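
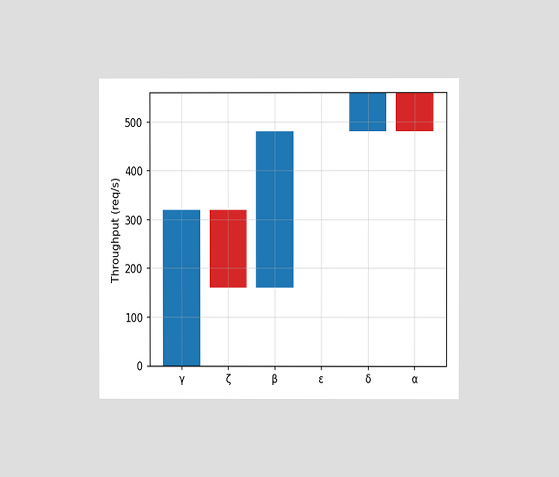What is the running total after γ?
320req/s

The chart is viewed at a slight angle. After γ the running total reaches 320req/s.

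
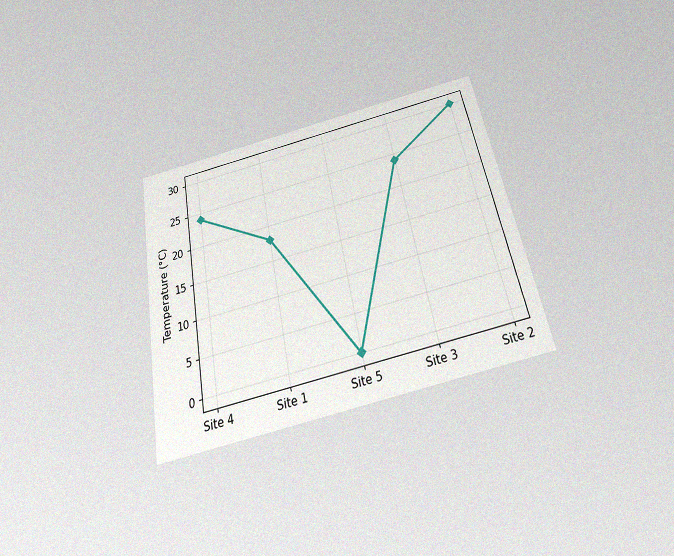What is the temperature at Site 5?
The chart is tilted about 11° counter-clockwise and viewed slightly from below, with some photo noise. At Site 5, the line is at 0°C.

0°C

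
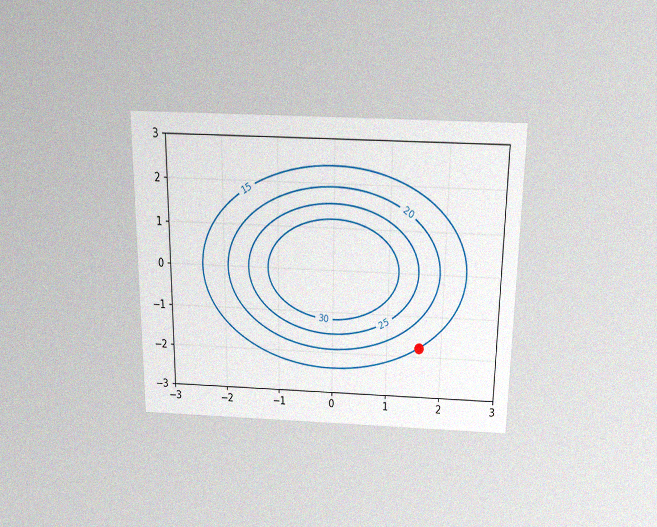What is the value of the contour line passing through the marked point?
The chart is viewed slightly from above, with some photo noise. The marked point sits on the contour labelled 15.

15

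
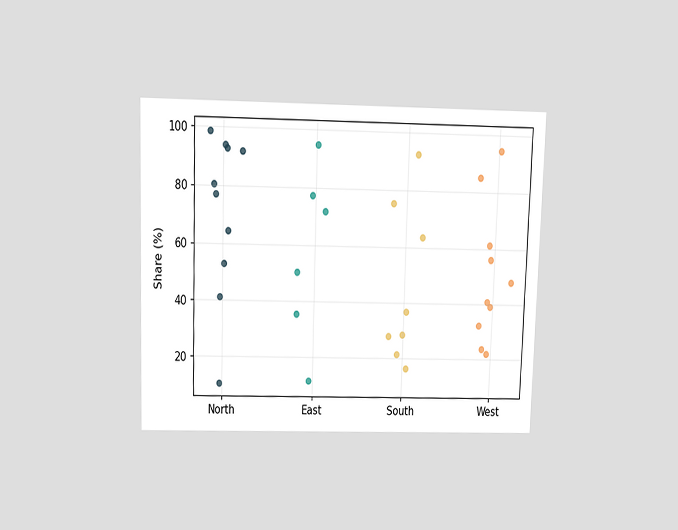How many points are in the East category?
6

The chart is viewed slightly from above. Counting the markers in the East column gives 6.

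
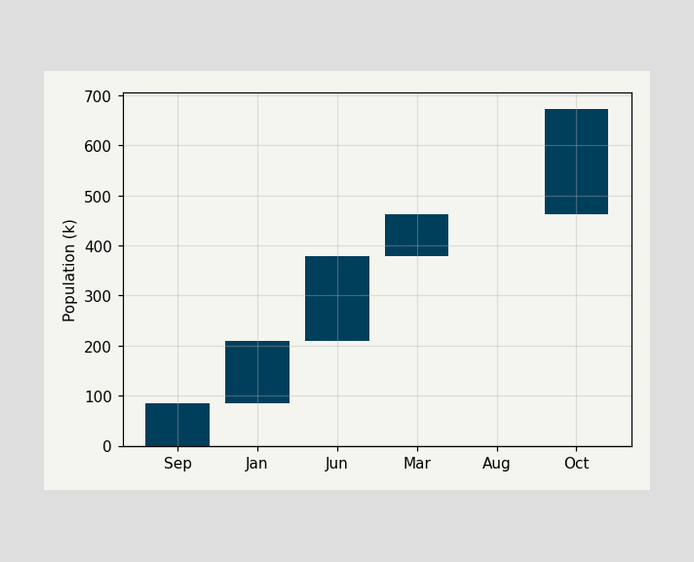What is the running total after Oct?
672k

After Oct the running total reaches 672k.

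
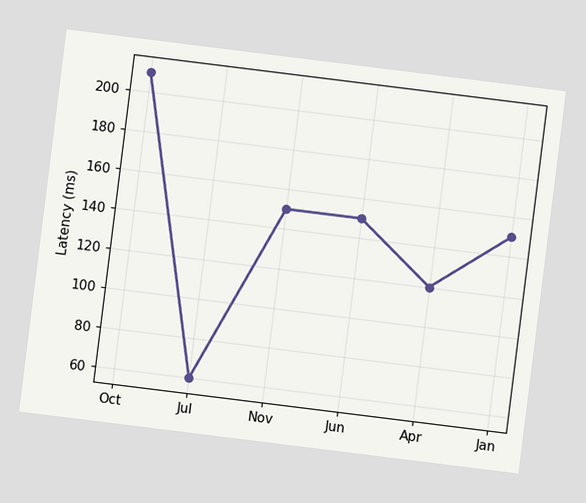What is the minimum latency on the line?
60ms

The chart is tilted about 7° clockwise. The lowest point is at Jul, and reading across to the y-axis gives 60ms.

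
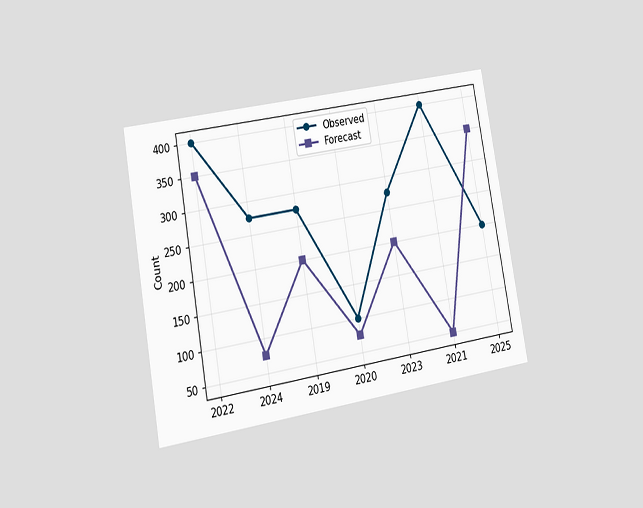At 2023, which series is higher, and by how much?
Observed, by 75

The chart is tilted about 10° counter-clockwise and viewed at a slight angle. At 2023, Observed sits above the other line by 75.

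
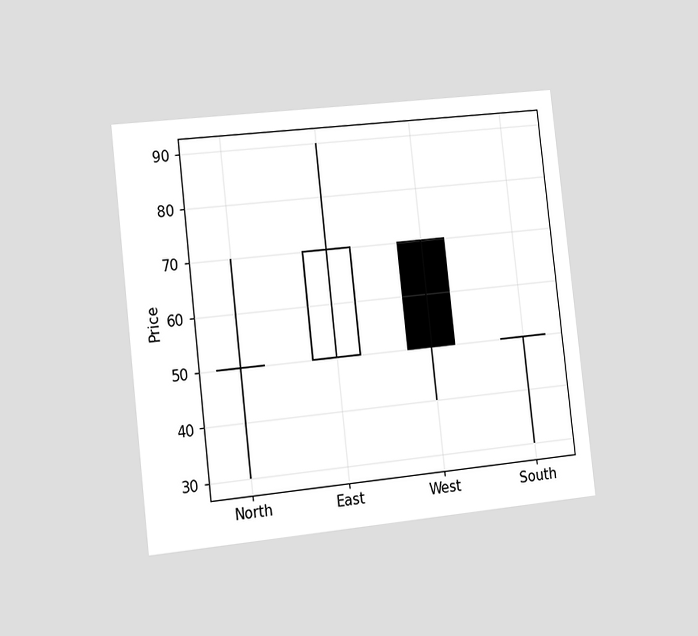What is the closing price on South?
50

The chart is tilted about 6° counter-clockwise and viewed slightly from the left. The South candle closes at 50.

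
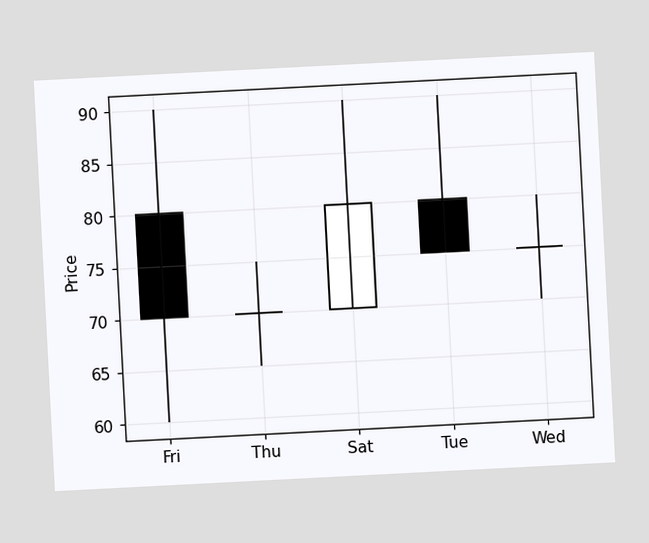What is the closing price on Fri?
70

The chart is tilted about 3° counter-clockwise. The Fri candle closes at 70.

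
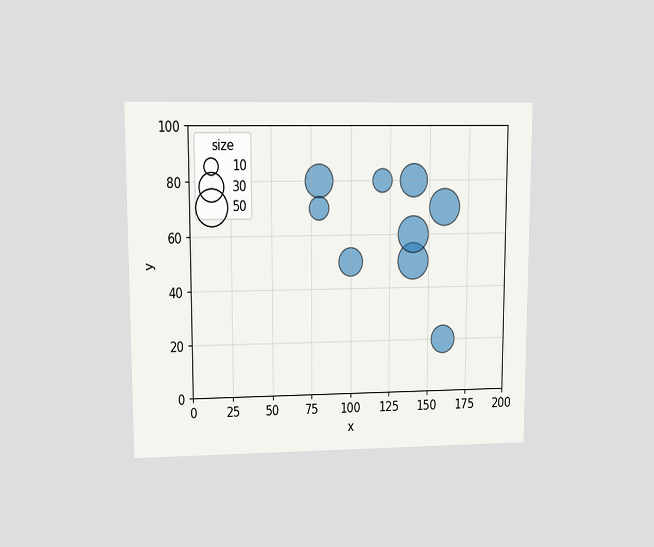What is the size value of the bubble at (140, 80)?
The chart is viewed at a slight angle. Matching the bubble at (140, 80) against the size legend gives 40.

40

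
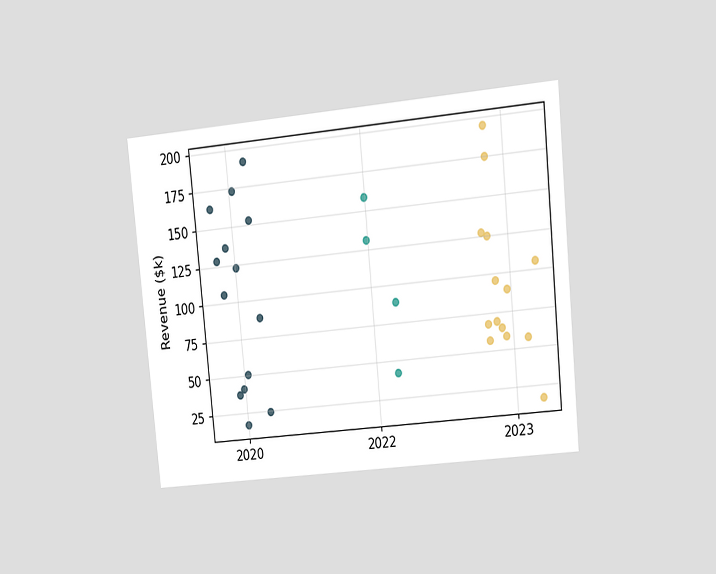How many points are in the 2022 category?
4

The chart is tilted about 5° counter-clockwise and viewed at a slight angle. Counting the markers in the 2022 column gives 4.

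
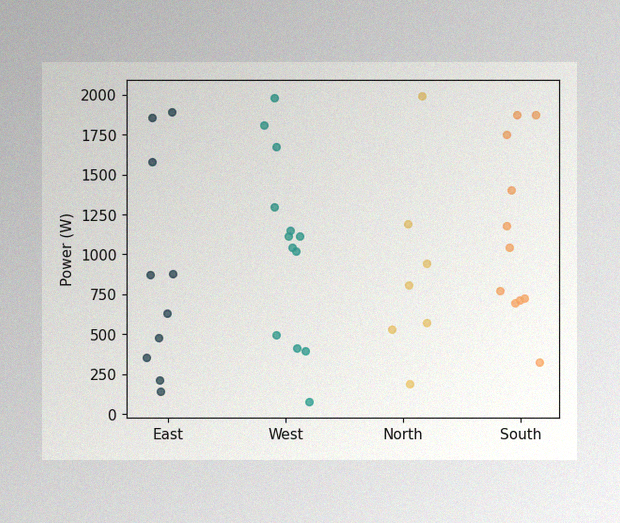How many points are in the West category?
13

The image has some photo noise and uneven lighting. Counting the markers in the West column gives 13.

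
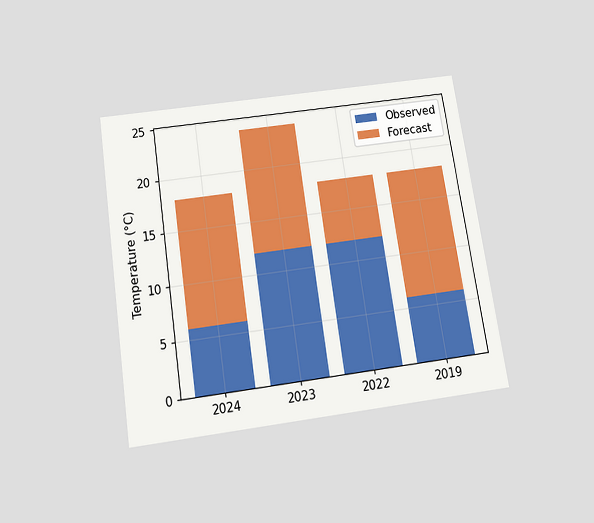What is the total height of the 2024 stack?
18°C

The chart is tilted about 9° counter-clockwise and viewed slightly from below. The 2024 stack's top reaches 18°C on the y-axis.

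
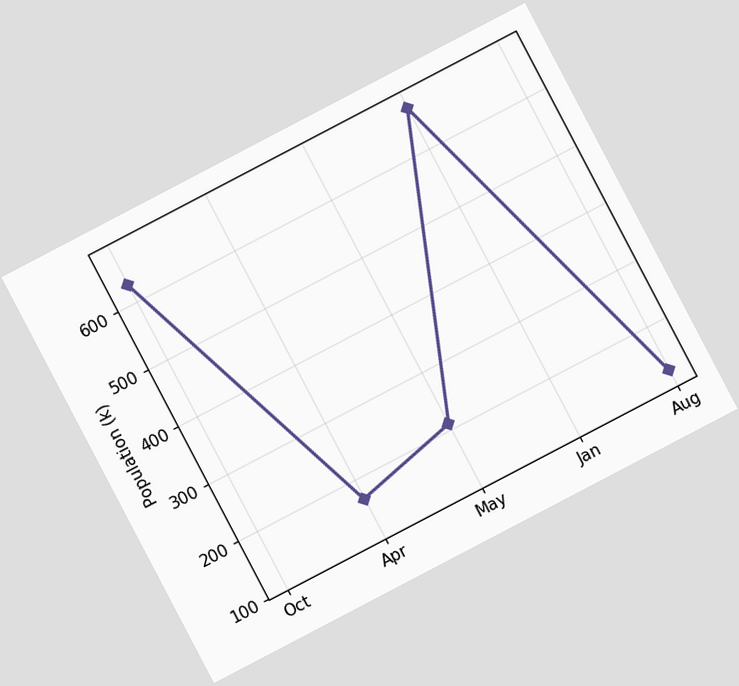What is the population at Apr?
The chart is tilted about 28° counter-clockwise. At Apr, the line is at 168k.

168k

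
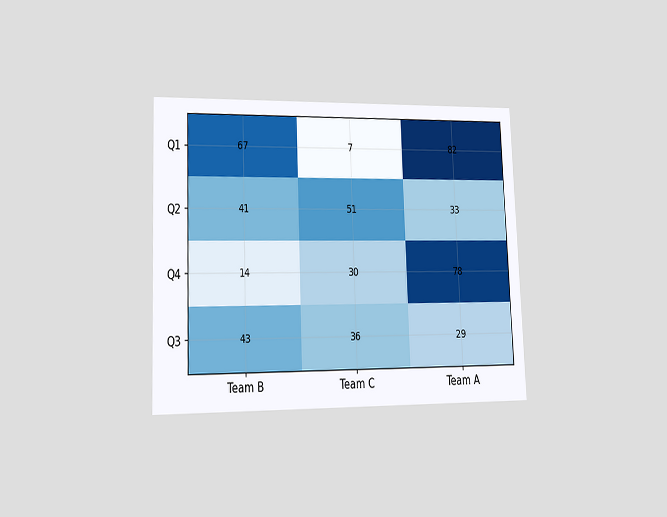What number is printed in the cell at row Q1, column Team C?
7

The chart is tilted about 2° counter-clockwise and viewed slightly from the left. The (Q1, Team C) cell reads 7.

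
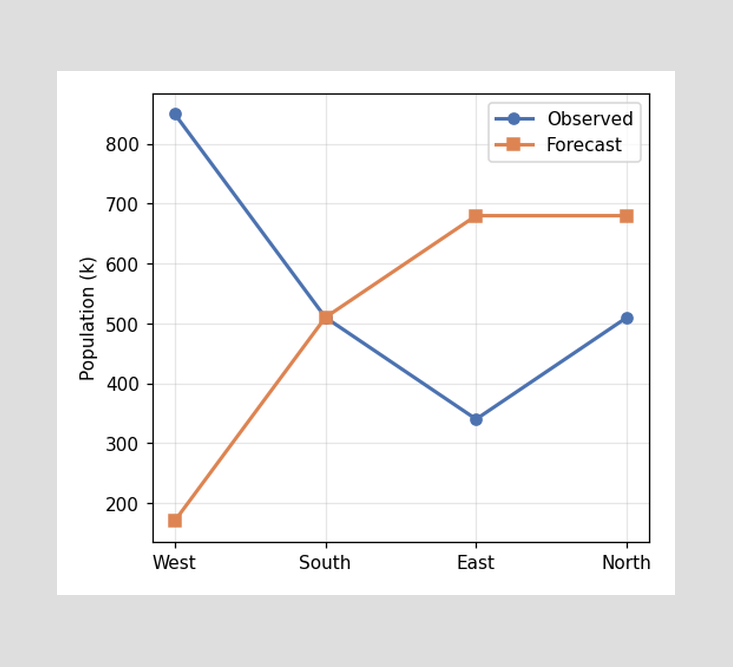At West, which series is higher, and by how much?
At West, Observed sits above the other line by 680k.

Observed, by 680k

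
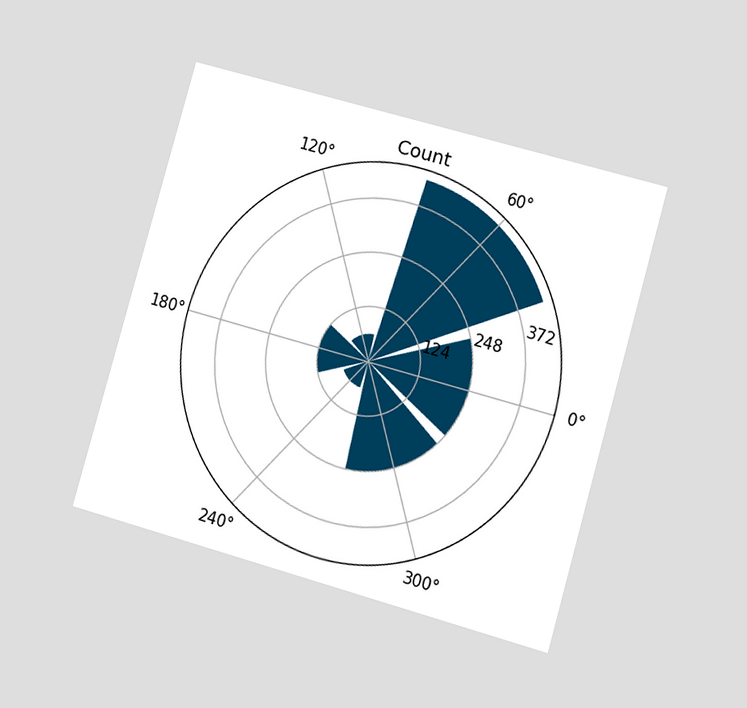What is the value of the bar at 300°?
248

The chart is tilted about 16° clockwise and viewed at a slight angle. The bar at 300° reaches 248 on the radial axis.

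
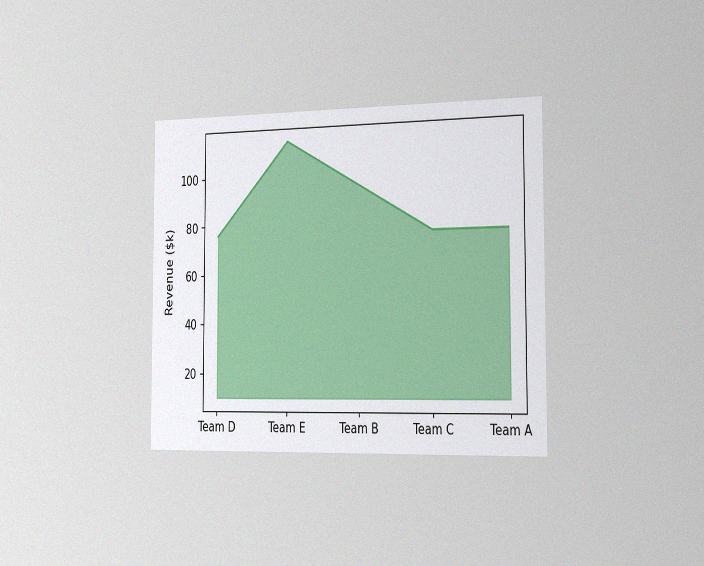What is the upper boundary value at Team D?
The chart is viewed slightly from the right, with some photo noise. At Team D the upper boundary is at $76k.

$76k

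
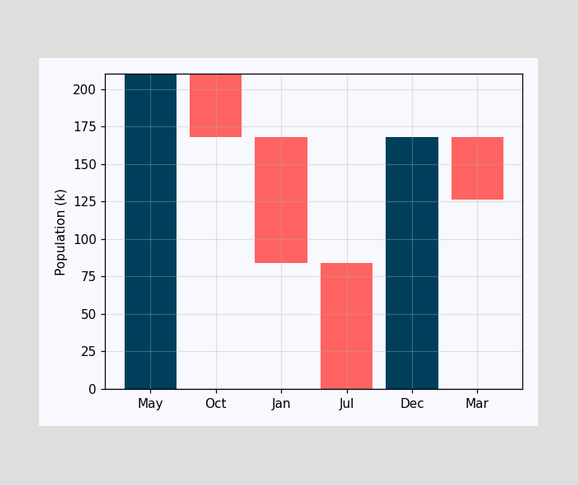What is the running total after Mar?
After Mar the running total reaches 126k.

126k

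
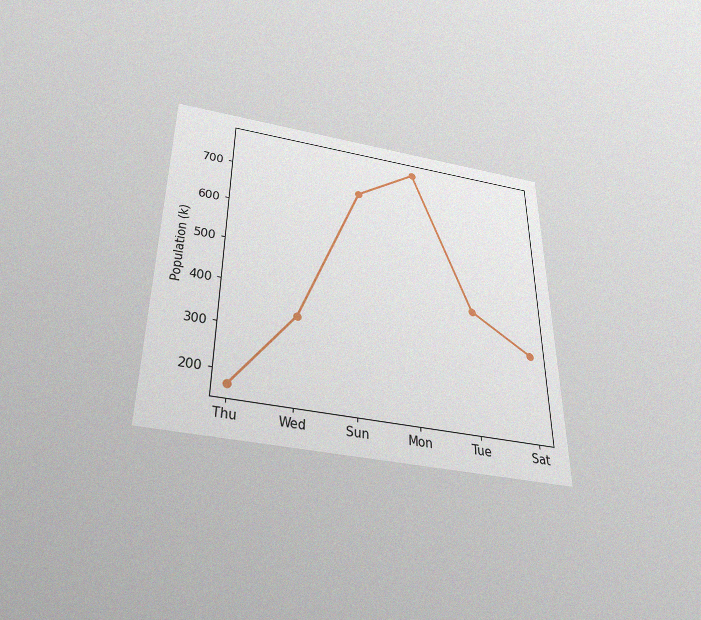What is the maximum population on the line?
The chart is viewed slightly from below, with some photo noise. The highest point is at Mon, and reading across to the y-axis gives 765k.

765k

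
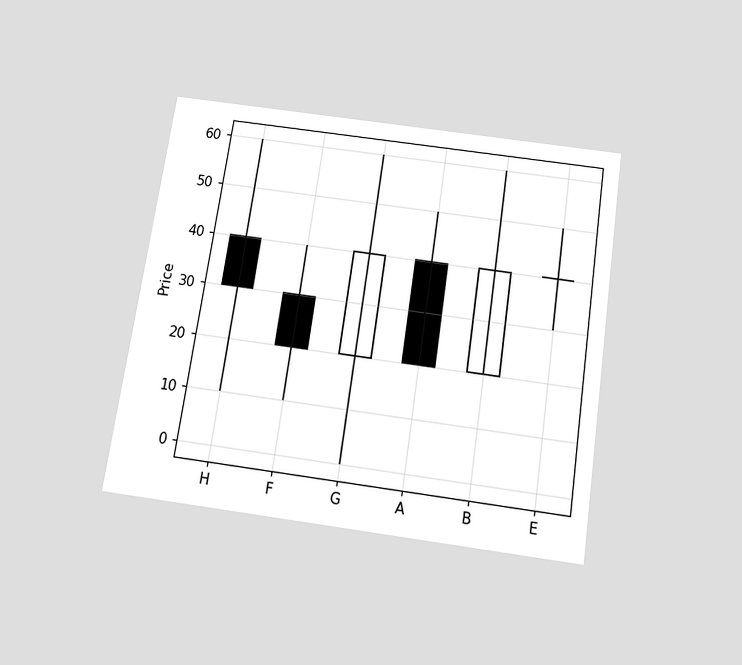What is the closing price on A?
20

The chart is tilted about 8° clockwise and viewed slightly from below. The A candle closes at 20.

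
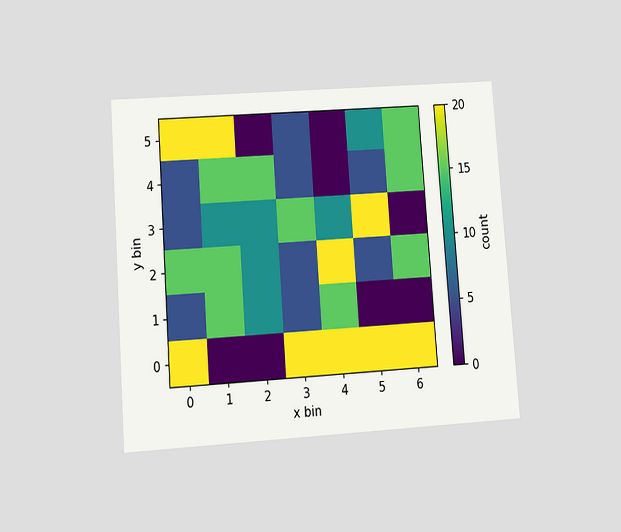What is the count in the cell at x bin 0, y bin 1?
5

The chart is tilted about 4° counter-clockwise and viewed at a slight angle. Matching the cell (0, 1) against the colorbar gives 5.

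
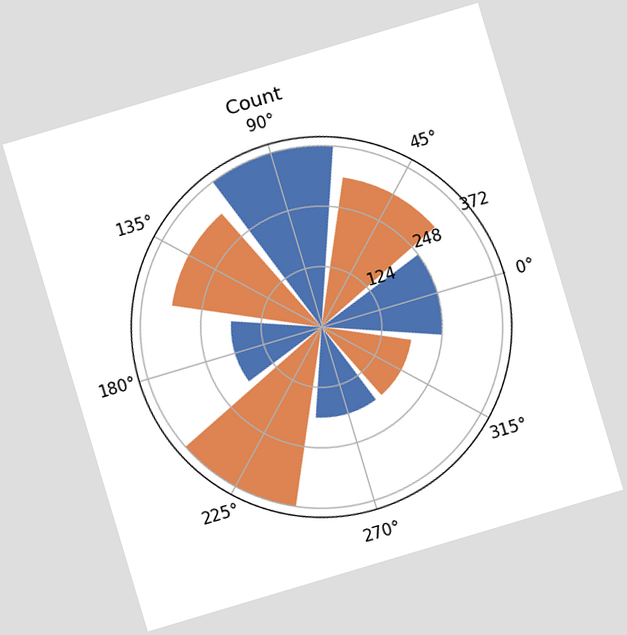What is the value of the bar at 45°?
310

The chart is tilted about 17° counter-clockwise. The bar at 45° reaches 310 on the radial axis.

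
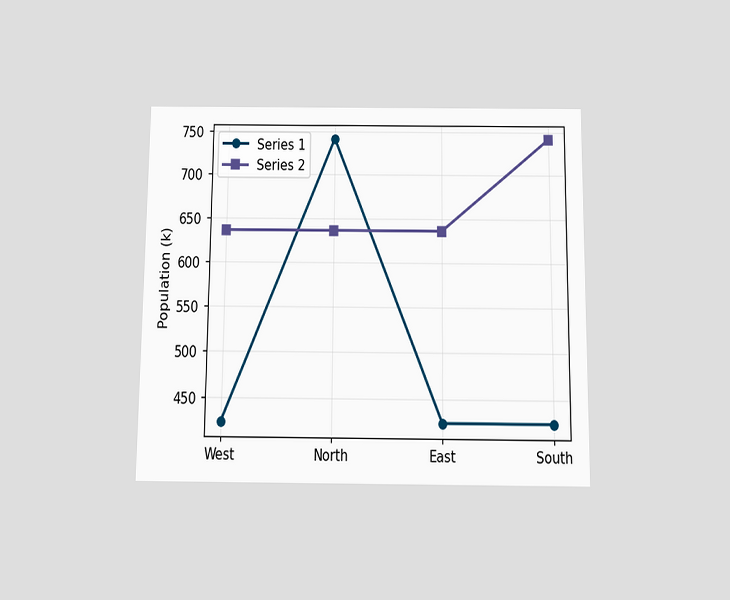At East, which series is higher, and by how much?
The chart is viewed slightly from below. At East, Series 2 sits above the other line by 212k.

Series 2, by 212k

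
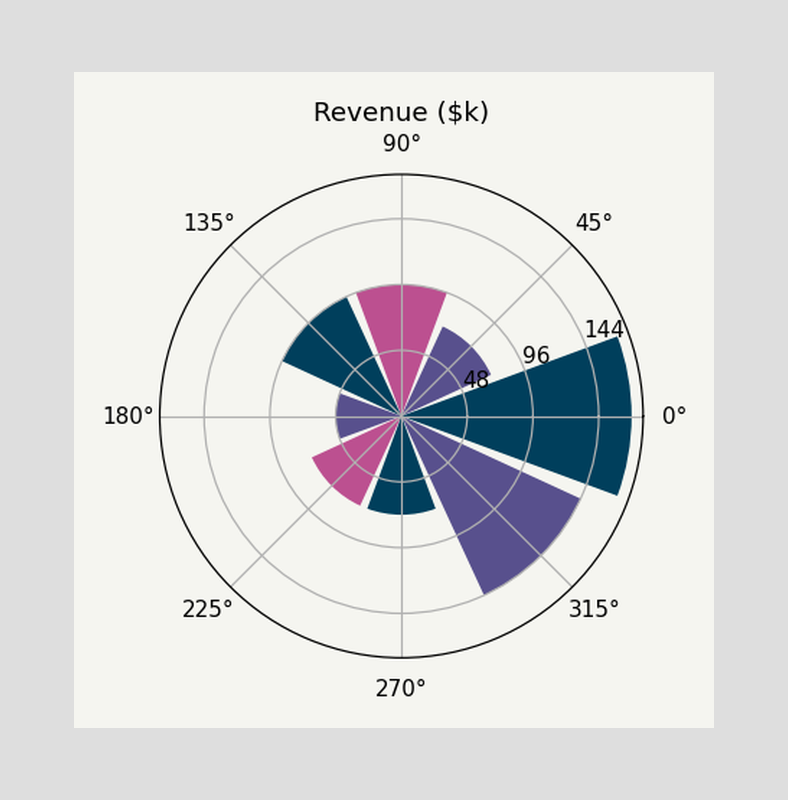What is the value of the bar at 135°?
The bar at 135° reaches $96k on the radial axis.

$96k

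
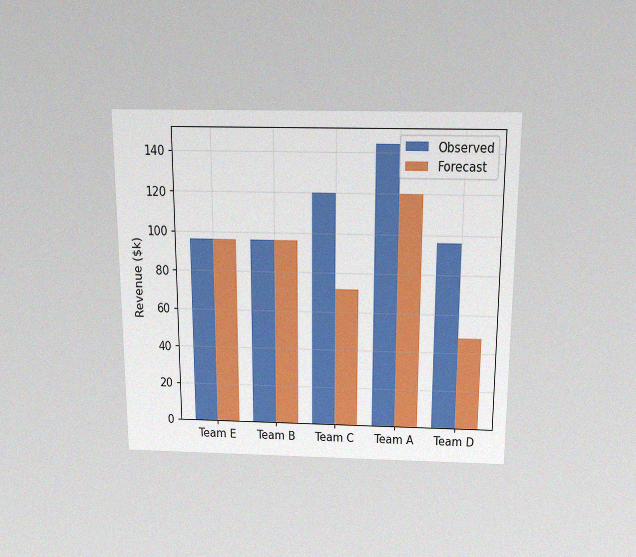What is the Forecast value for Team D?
$48k

The chart is viewed slightly from above, with some photo noise. The Forecast bar at Team D reaches $48k on the y-axis.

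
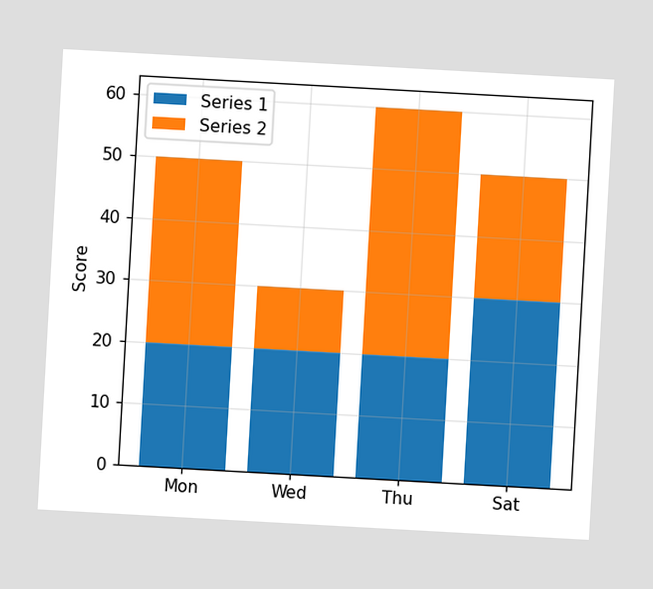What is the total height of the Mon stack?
The chart is tilted about 3° clockwise. The Mon stack's top reaches 50 on the y-axis.

50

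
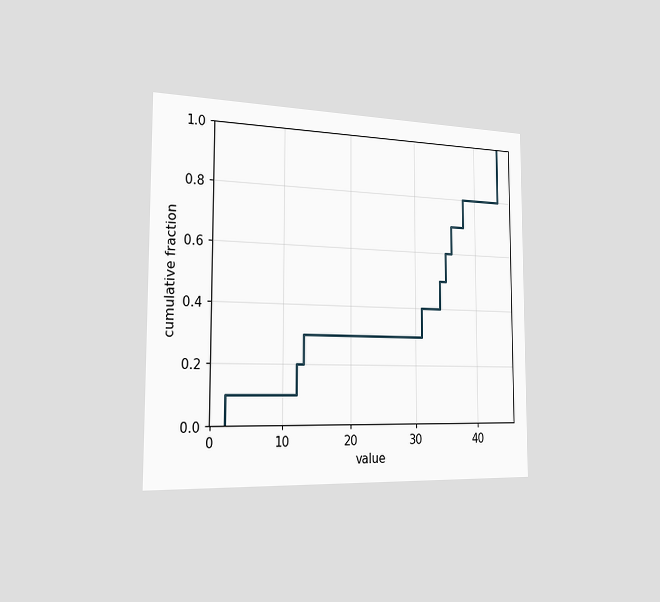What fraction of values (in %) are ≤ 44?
The chart is viewed slightly from the left. At x=44 the ECDF step is at 100%.

100%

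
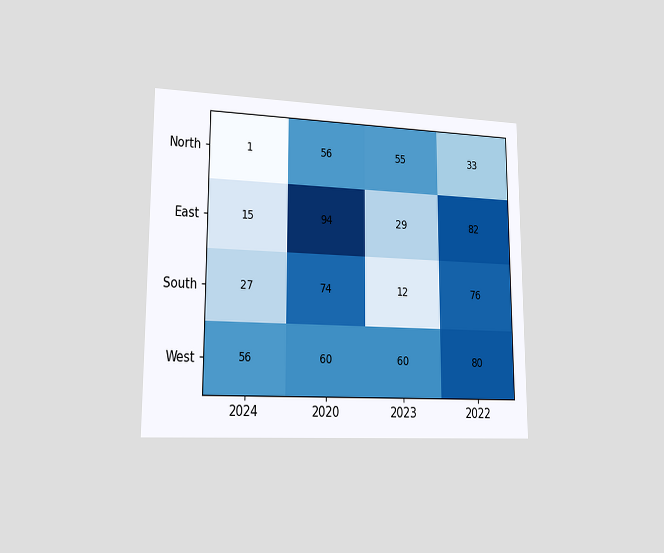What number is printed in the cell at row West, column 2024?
The chart is viewed slightly from the left. The (West, 2024) cell reads 56.

56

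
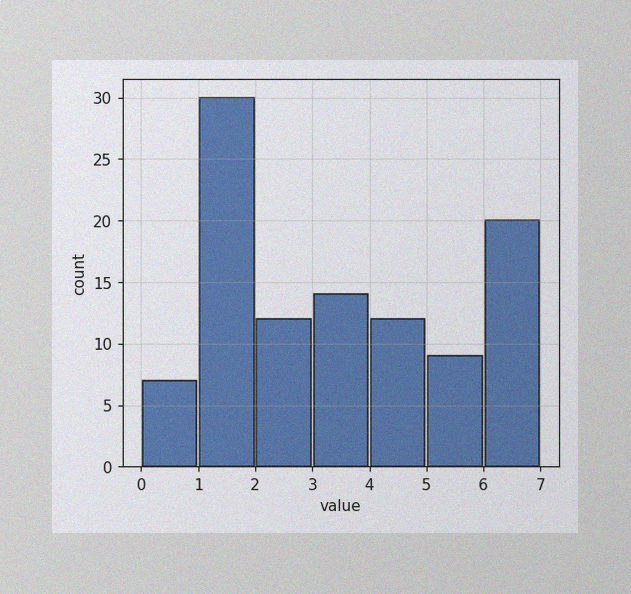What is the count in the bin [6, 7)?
20

The image has some photo noise and uneven lighting. The [6, 7) bin has height 20.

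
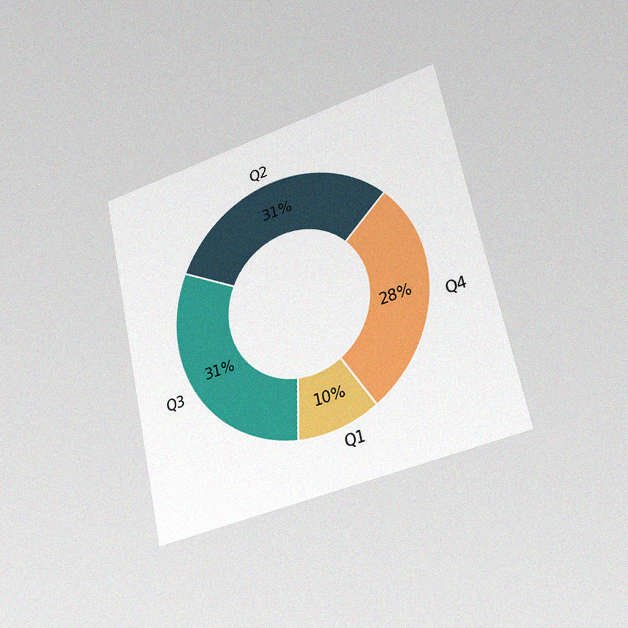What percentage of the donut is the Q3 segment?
The chart is tilted about 12° counter-clockwise and viewed slightly from the right, with some photo noise. The Q3 segment takes up 31% of the ring.

31%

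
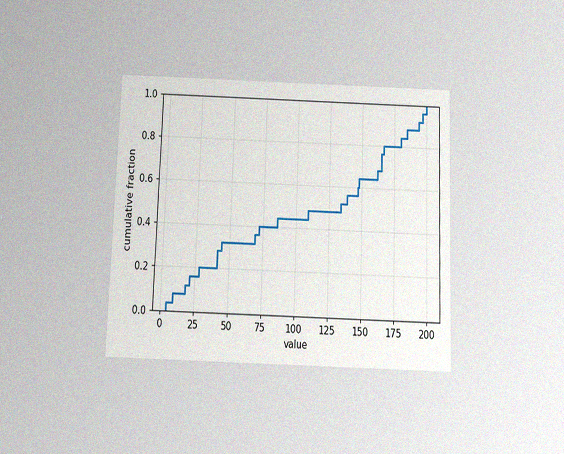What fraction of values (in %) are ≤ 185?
88%

The chart is viewed slightly from below, with some photo noise. At x=185 the ECDF step is at 88%.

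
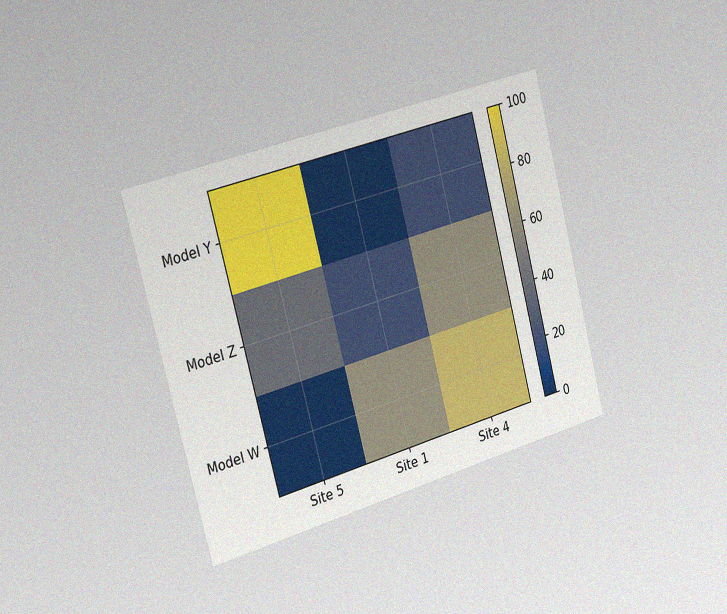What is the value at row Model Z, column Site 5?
The chart is tilted about 15° counter-clockwise and viewed slightly from the left, with some photo noise. Matching cell (Model Z, Site 5) against the colorbar gives 40.

40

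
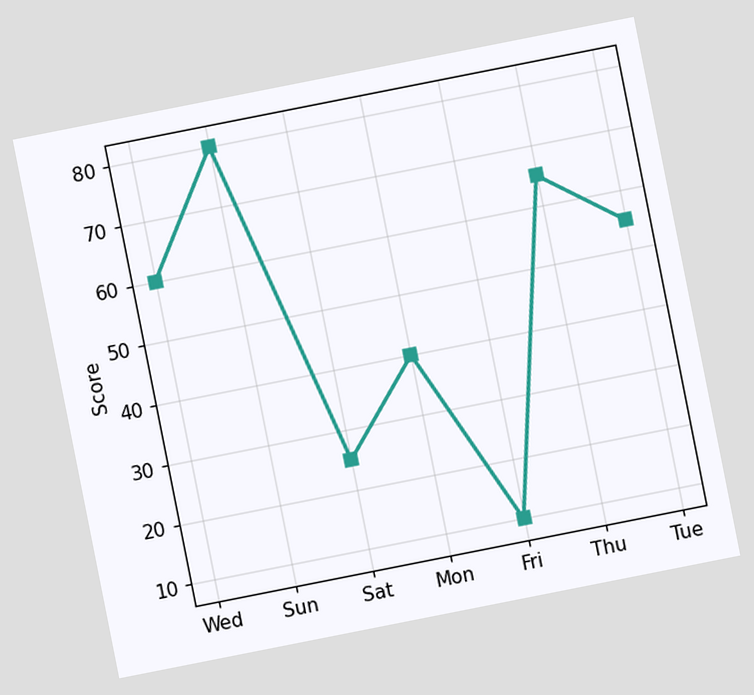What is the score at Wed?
60

The chart is tilted about 11° counter-clockwise. At Wed, the line is at 60.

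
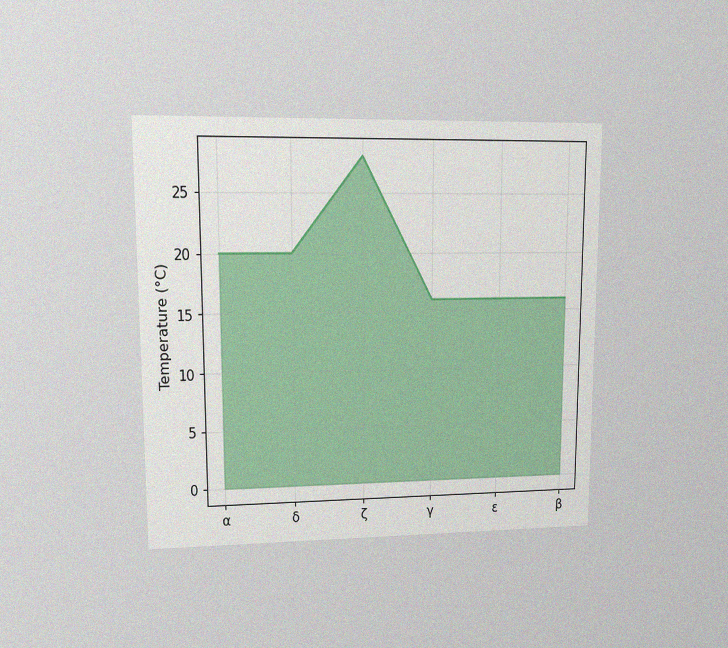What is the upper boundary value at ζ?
28°C

The chart is viewed at a slight angle, with some photo noise. At ζ the upper boundary is at 28°C.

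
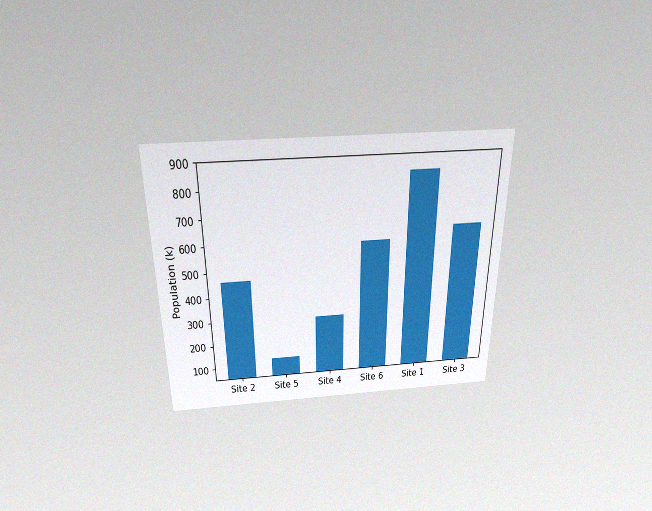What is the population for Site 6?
588k

The chart is viewed slightly from above, with some photo noise. Reading along the chart's y-axis, the Site 6 bar reaches 588k.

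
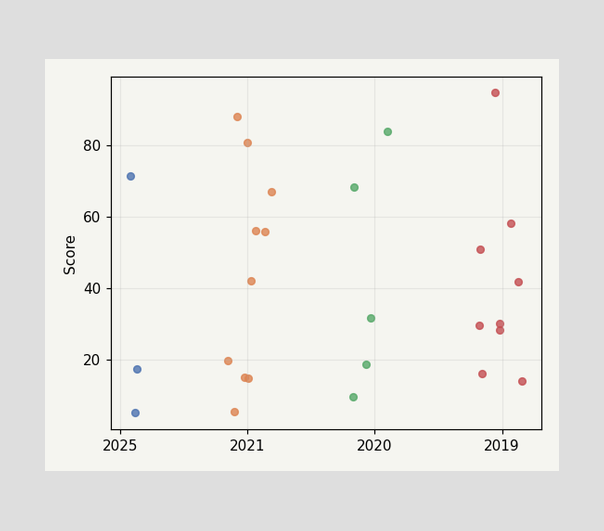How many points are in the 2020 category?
Counting the markers in the 2020 column gives 5.

5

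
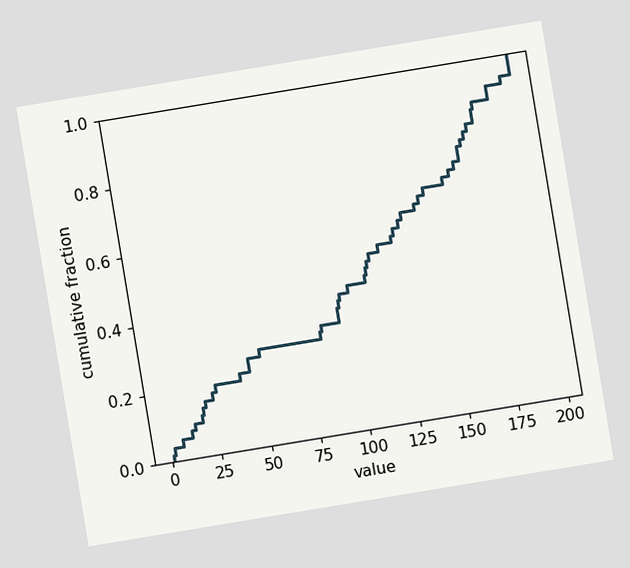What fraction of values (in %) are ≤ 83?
30%

The chart is tilted about 9° counter-clockwise. At x=83 the ECDF step is at 30%.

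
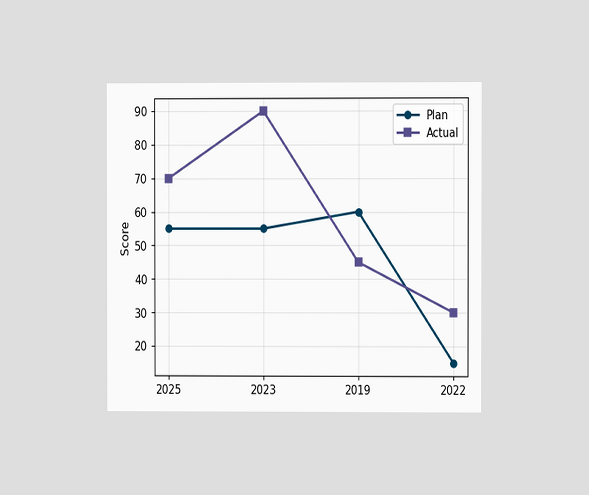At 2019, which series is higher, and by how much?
Plan, by 15

The chart is viewed at a slight angle. At 2019, Plan sits above the other line by 15.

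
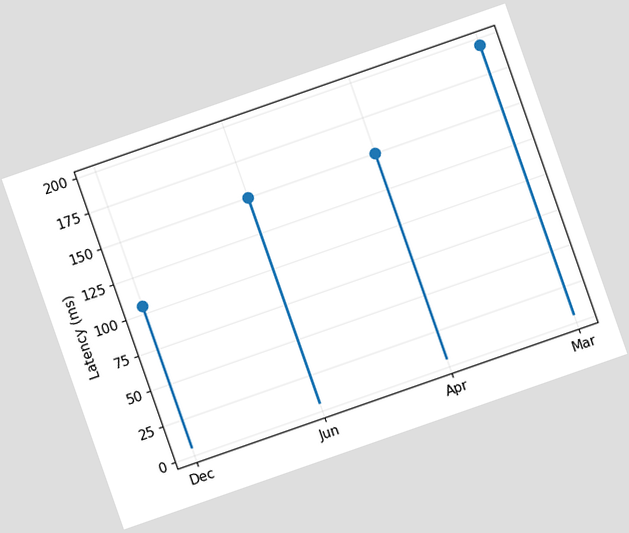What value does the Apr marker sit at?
150ms

The chart is tilted about 19° counter-clockwise. The Apr marker sits at 150ms.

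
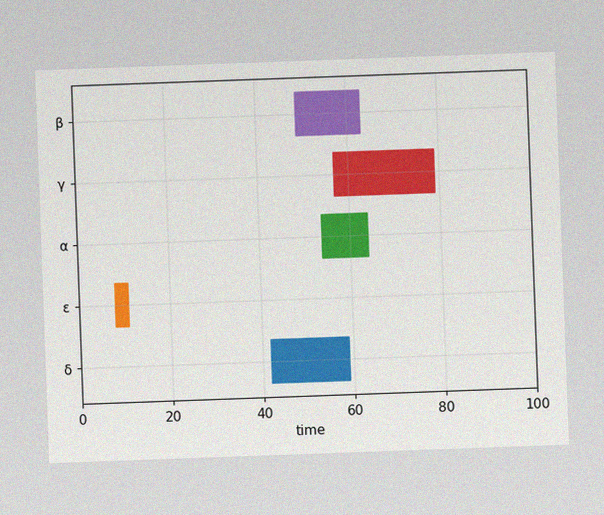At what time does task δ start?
The chart is tilted about 2° counter-clockwise, with some photo noise. The δ bar begins at t=42.

42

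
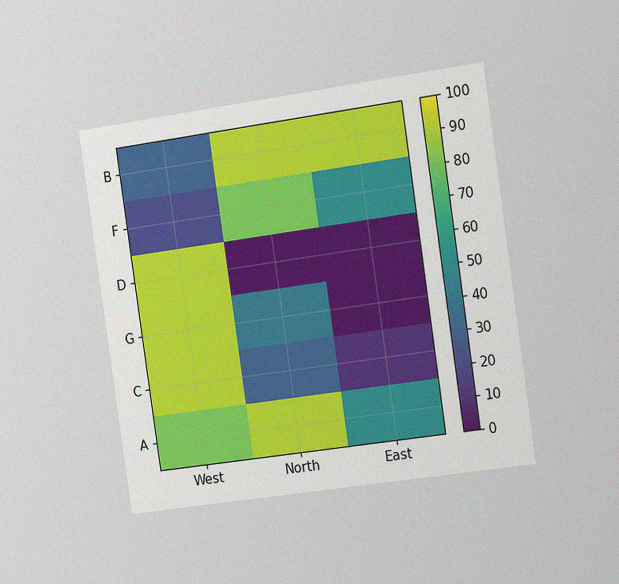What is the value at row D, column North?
0

The chart is tilted about 8° counter-clockwise and viewed slightly from the right, with some photo noise. Matching cell (D, North) against the colorbar gives 0.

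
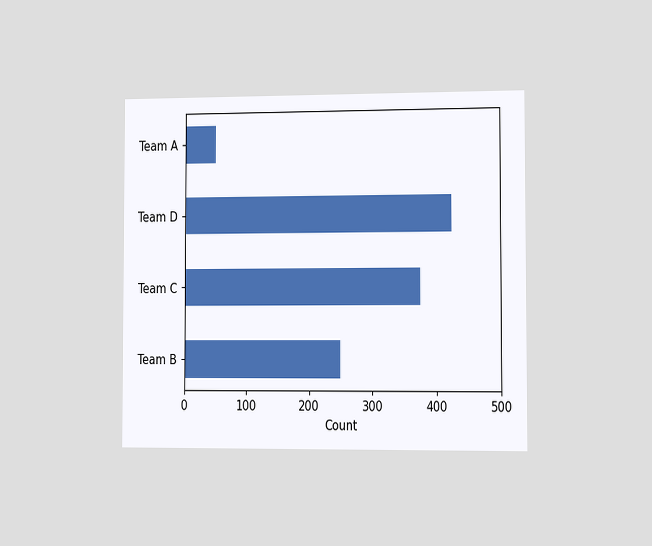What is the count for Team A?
50

The chart is viewed slightly from the right. Reading along the chart's x-axis, the Team A bar reaches 50.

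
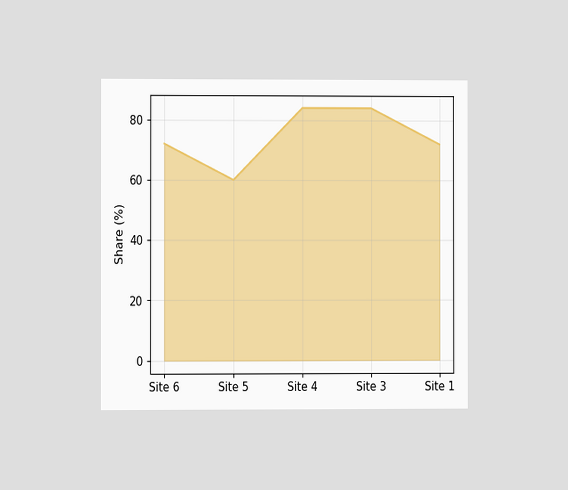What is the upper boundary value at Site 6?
The chart is viewed at a slight angle. At Site 6 the upper boundary is at 72%.

72%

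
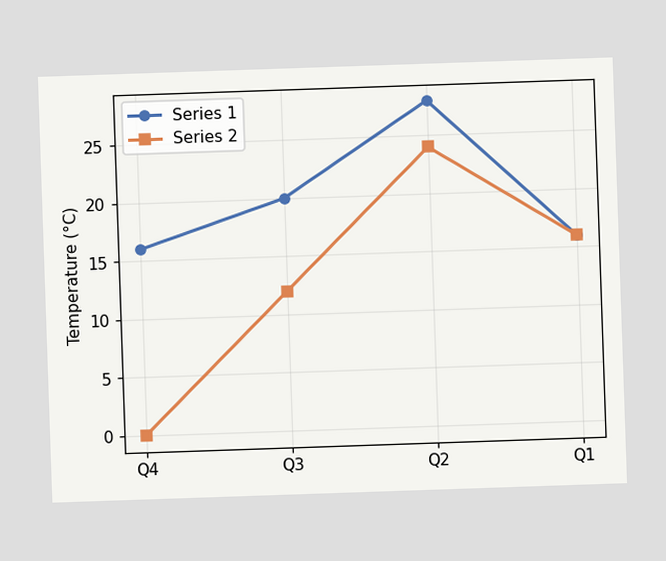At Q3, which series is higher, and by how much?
Series 1, by 8°C

At Q3, Series 1 sits above the other line by 8°C.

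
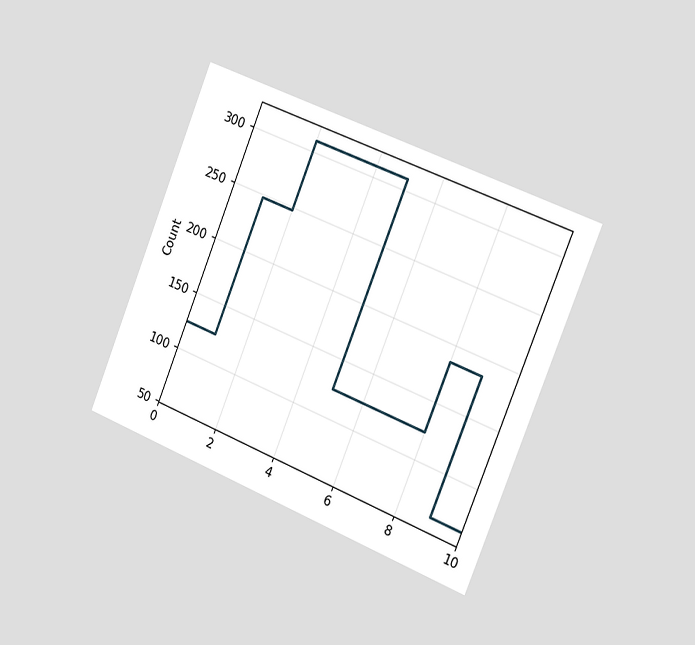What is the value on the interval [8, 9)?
186

The chart is tilted about 22° clockwise and viewed slightly from the right. On [8, 9) the step sits at 186.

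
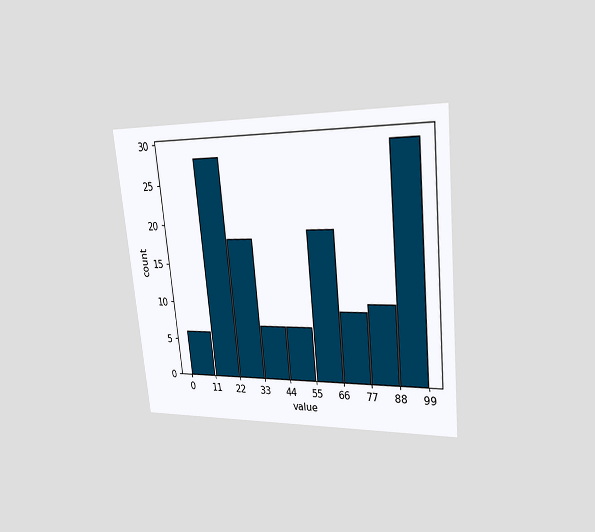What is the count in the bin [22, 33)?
The chart is tilted about 6° counter-clockwise and viewed slightly from the right. The [22, 33) bin has height 18.

18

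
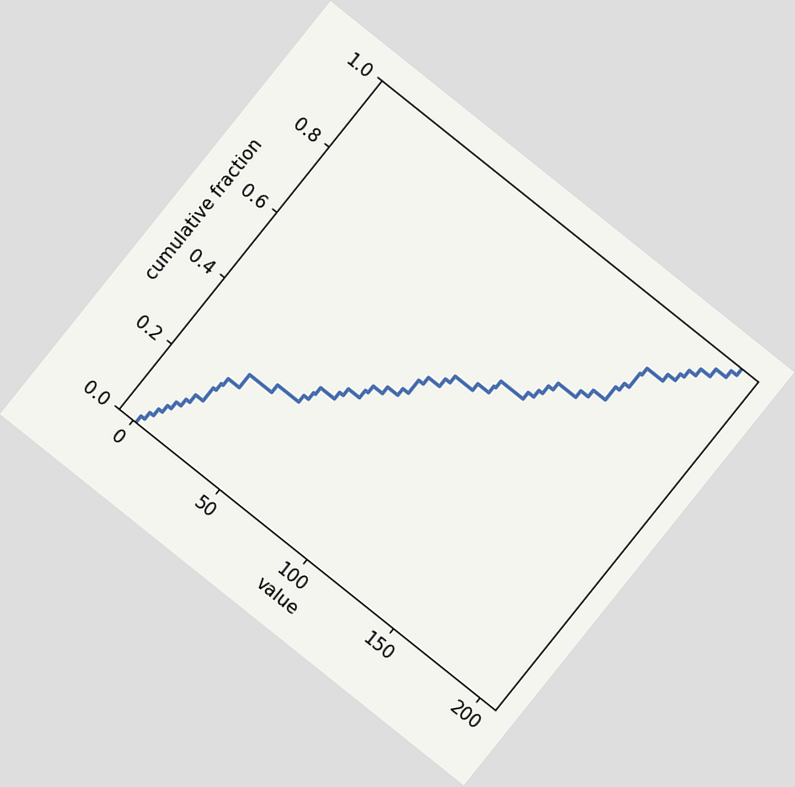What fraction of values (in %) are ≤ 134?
66%

The chart is tilted about 39° clockwise. At x=134 the ECDF step is at 66%.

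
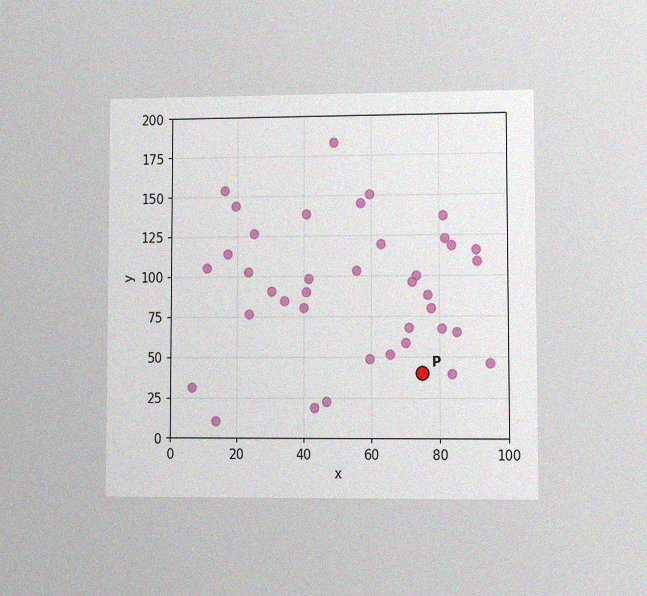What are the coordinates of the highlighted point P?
The chart is viewed at a slight angle, with some photo noise. Following the gridlines from P to each axis, P sits at (75, 40).

(75, 40)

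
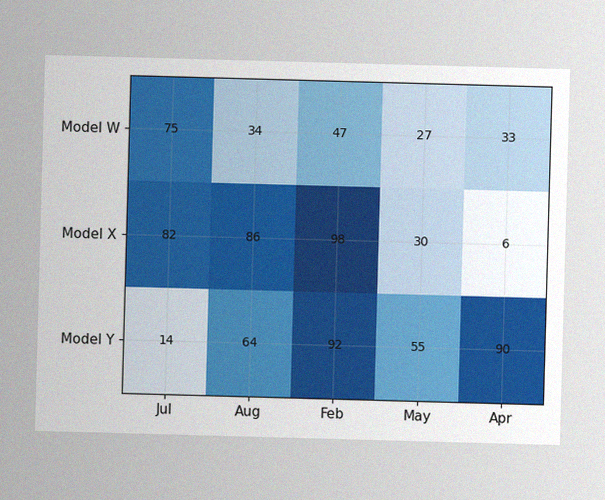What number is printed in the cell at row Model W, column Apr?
33

The image has some photo noise and uneven lighting. The (Model W, Apr) cell reads 33.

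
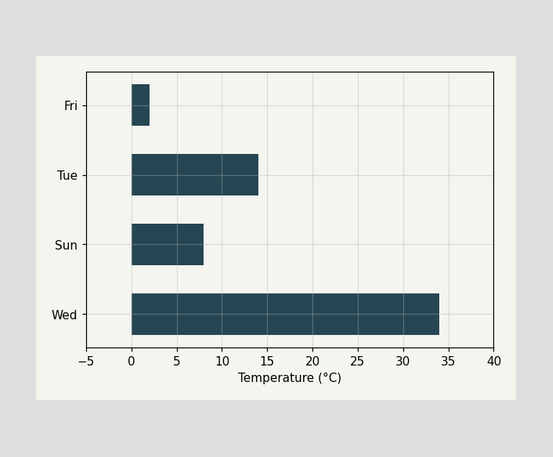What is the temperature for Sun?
8°C

Reading along the chart's x-axis, the Sun bar reaches 8°C.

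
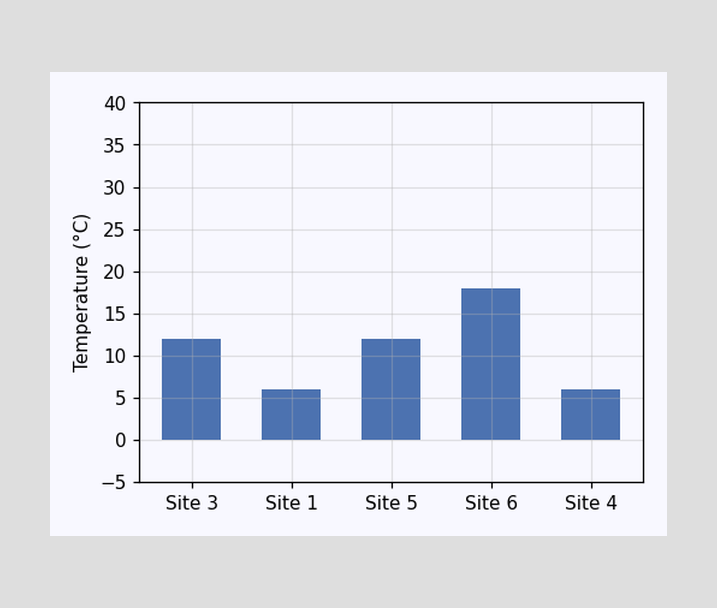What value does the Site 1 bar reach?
6°C

Reading along the chart's y-axis, the Site 1 bar reaches 6°C.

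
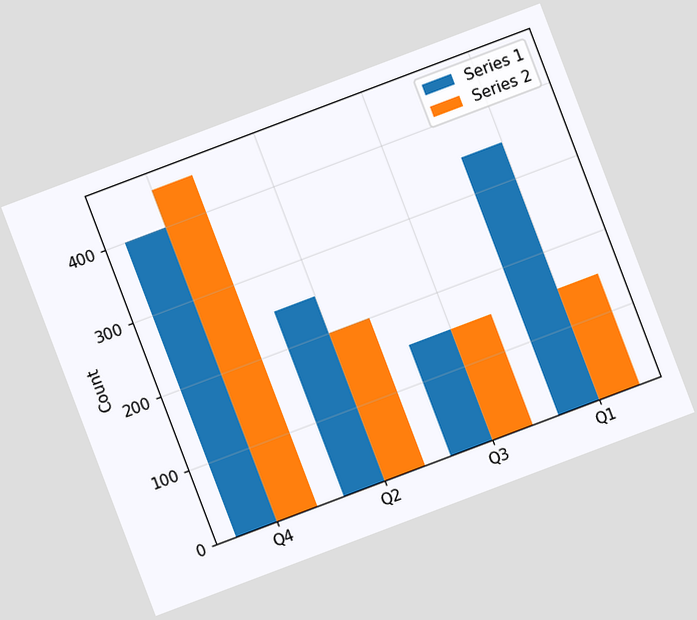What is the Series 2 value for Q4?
450

The chart is tilted about 21° counter-clockwise. The Series 2 bar at Q4 reaches 450 on the y-axis.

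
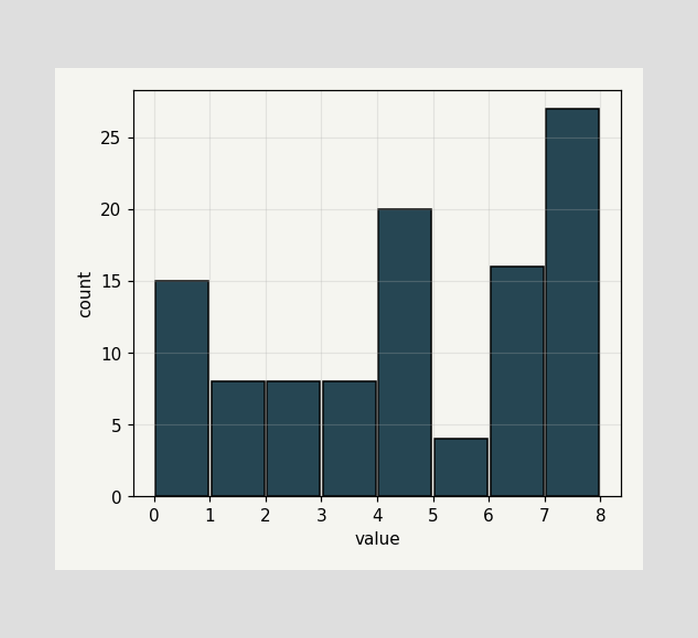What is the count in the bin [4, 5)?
20

The [4, 5) bin has height 20.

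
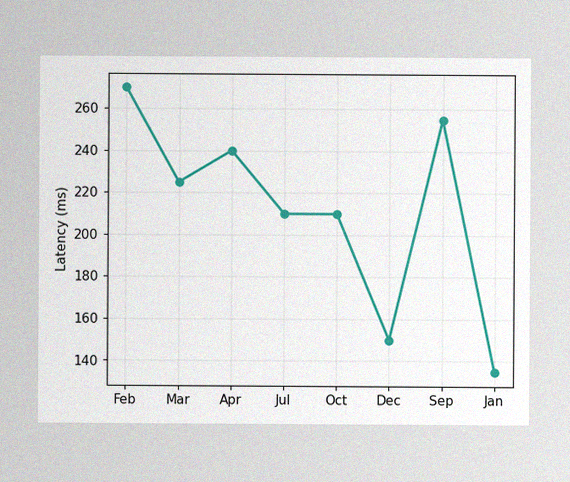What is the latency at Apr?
The image has some photo noise and uneven lighting. At Apr, the line is at 240ms.

240ms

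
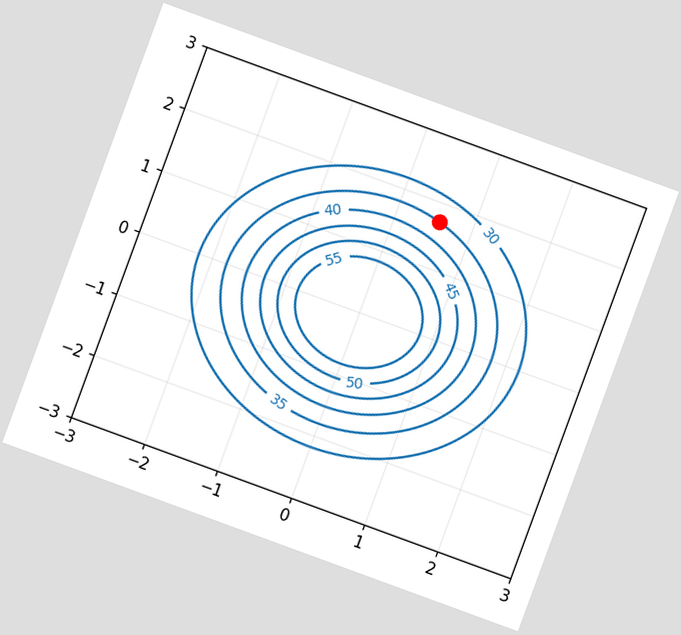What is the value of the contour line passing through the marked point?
The chart is tilted about 20° clockwise. The marked point sits on the contour labelled 35.

35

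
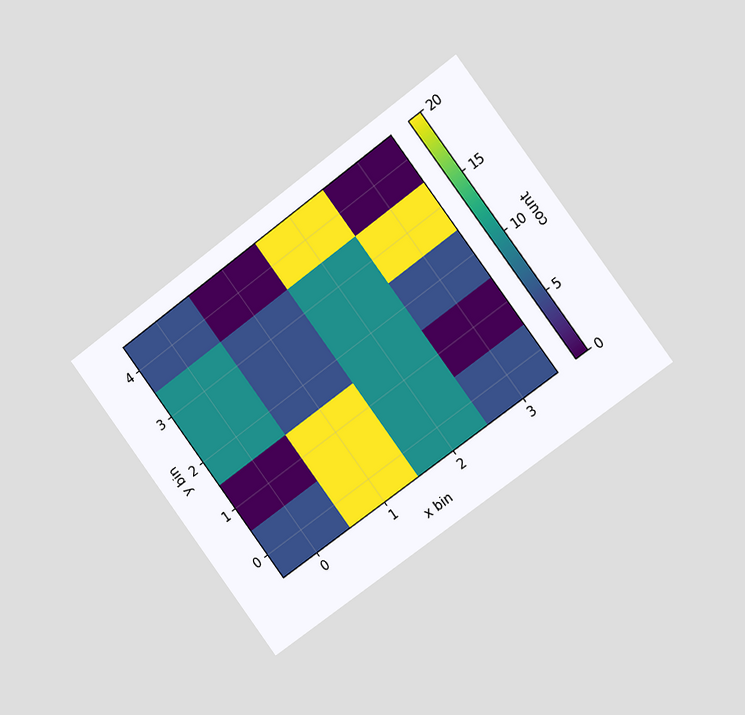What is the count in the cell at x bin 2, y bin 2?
10

The chart is tilted about 37° counter-clockwise and viewed slightly from the right. Matching the cell (2, 2) against the colorbar gives 10.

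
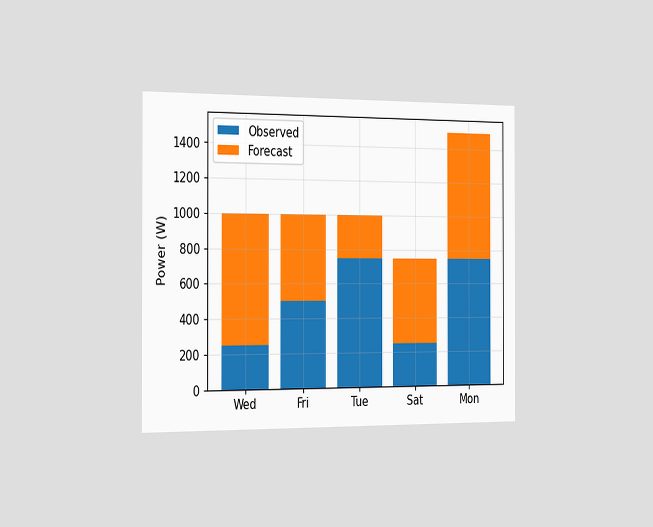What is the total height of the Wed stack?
The chart is viewed slightly from the left. The Wed stack's top reaches 1000W on the y-axis.

1000W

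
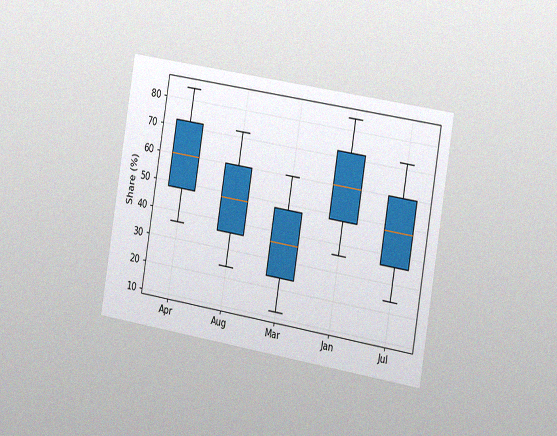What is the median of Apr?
The chart is tilted about 9° clockwise and viewed slightly from the right, with some photo noise. The median line in the Apr box sits at 60%.

60%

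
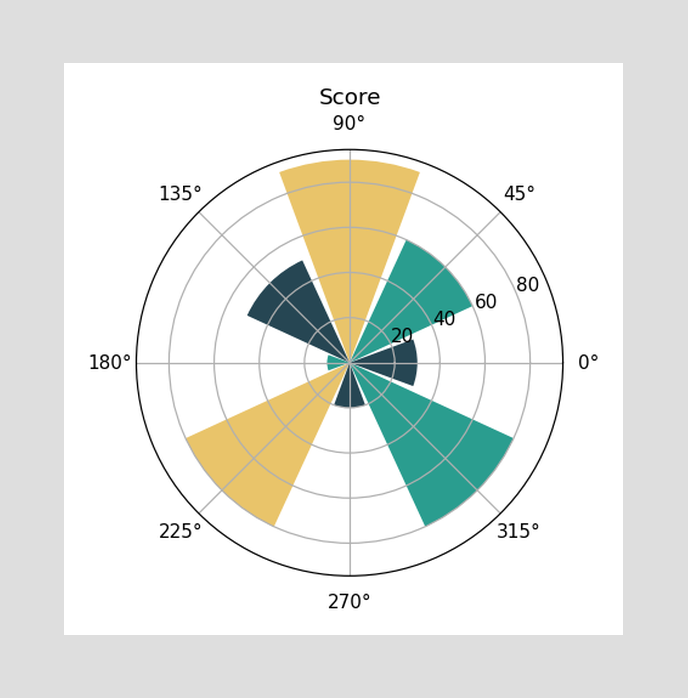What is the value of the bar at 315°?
80

The bar at 315° reaches 80 on the radial axis.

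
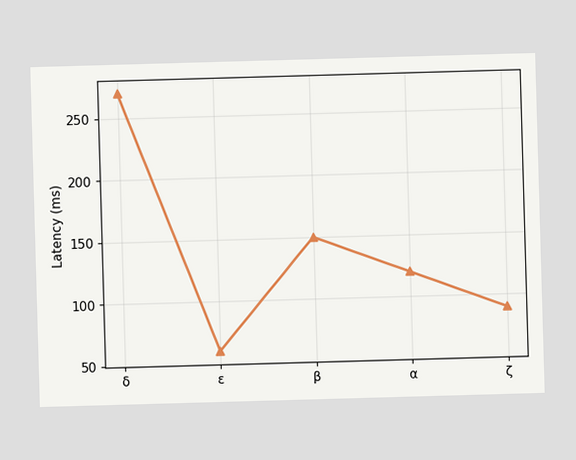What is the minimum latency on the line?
The lowest point is at ε, and reading across to the y-axis gives 60ms.

60ms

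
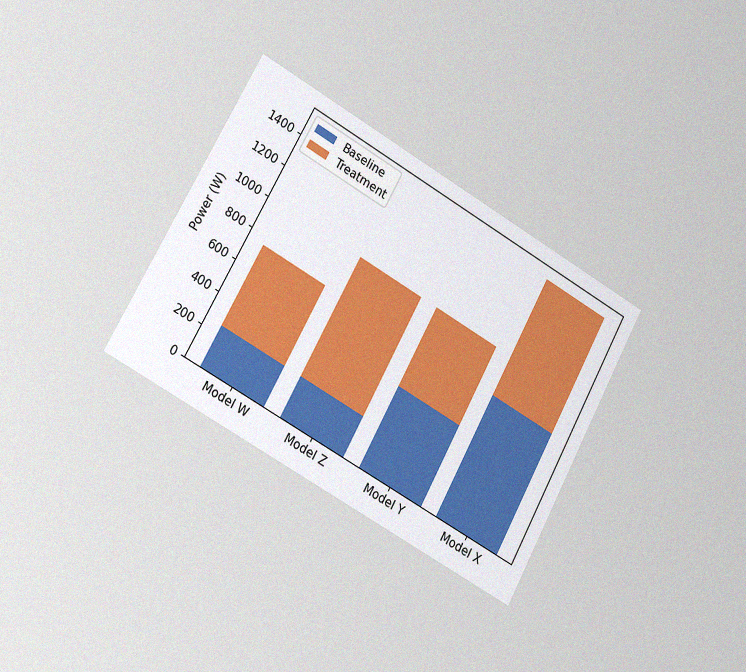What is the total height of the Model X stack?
1500W

The chart is tilted about 29° clockwise and viewed slightly from the left, with some photo noise. The Model X stack's top reaches 1500W on the y-axis.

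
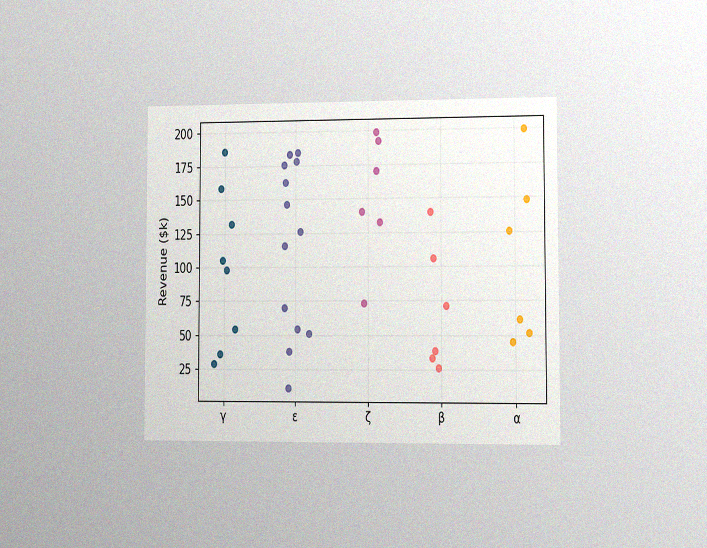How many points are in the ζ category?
The chart is viewed slightly from the right, with some photo noise. Counting the markers in the ζ column gives 6.

6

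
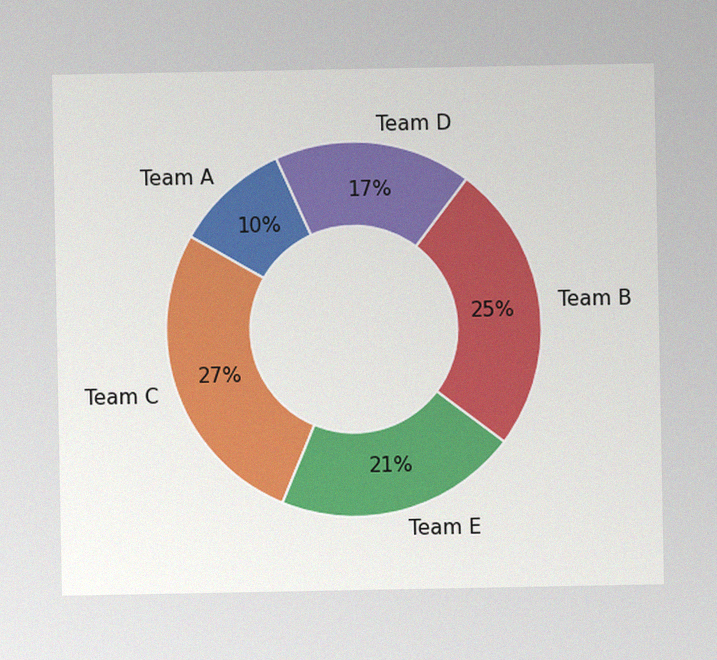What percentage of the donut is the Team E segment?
The image has some photo noise and uneven lighting. The Team E segment takes up 21% of the ring.

21%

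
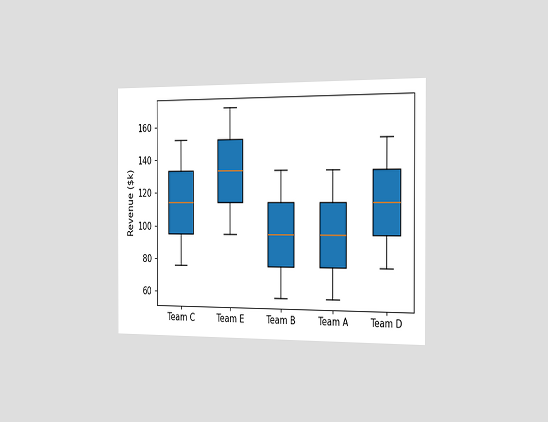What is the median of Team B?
$95k

The chart is viewed slightly from the right. The median line in the Team B box sits at $95k.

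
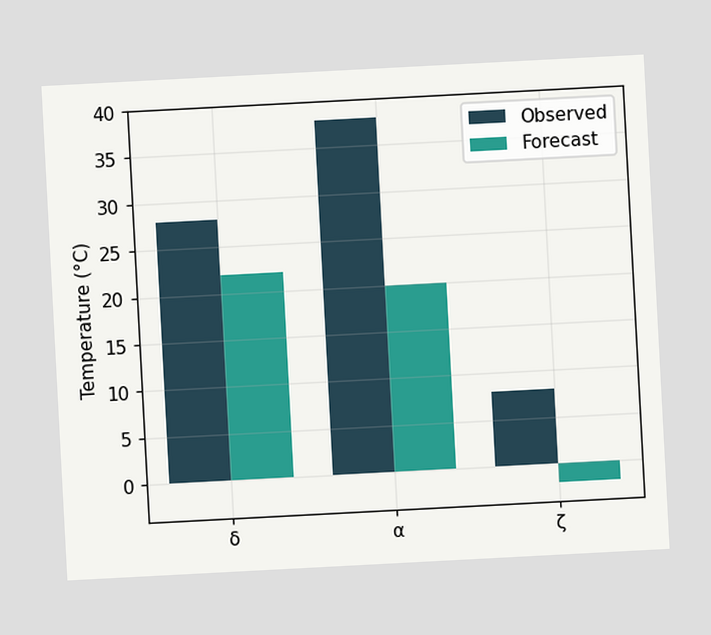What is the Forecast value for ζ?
The chart is tilted about 3° counter-clockwise. The Forecast bar at ζ reaches -2°C on the y-axis.

-2°C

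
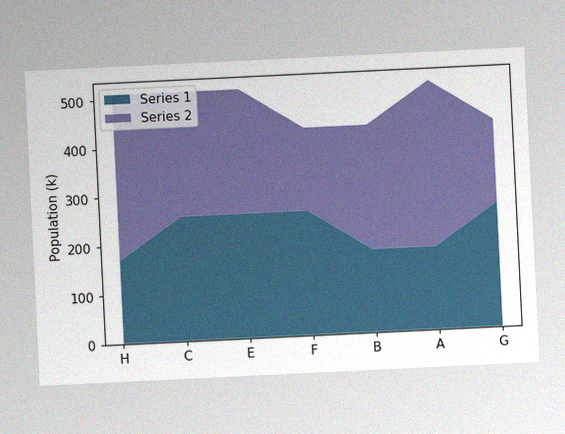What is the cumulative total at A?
510k

The chart is tilted about 3° counter-clockwise, with some photo noise. The stacked total at A reaches 510k.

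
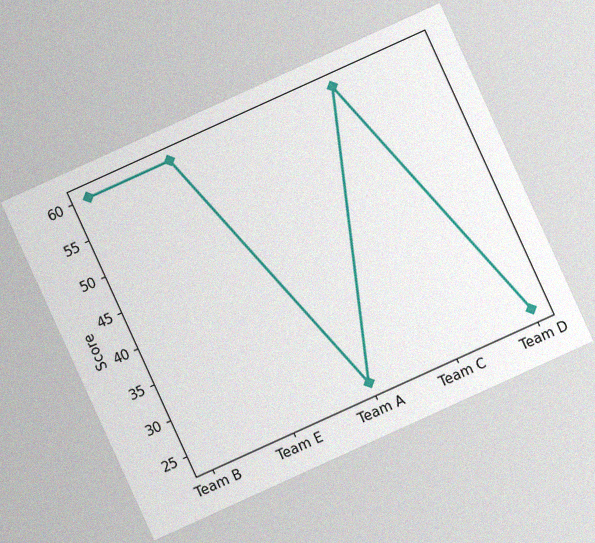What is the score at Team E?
The chart is tilted about 24° counter-clockwise, with some photo noise. At Team E, the line is at 60.

60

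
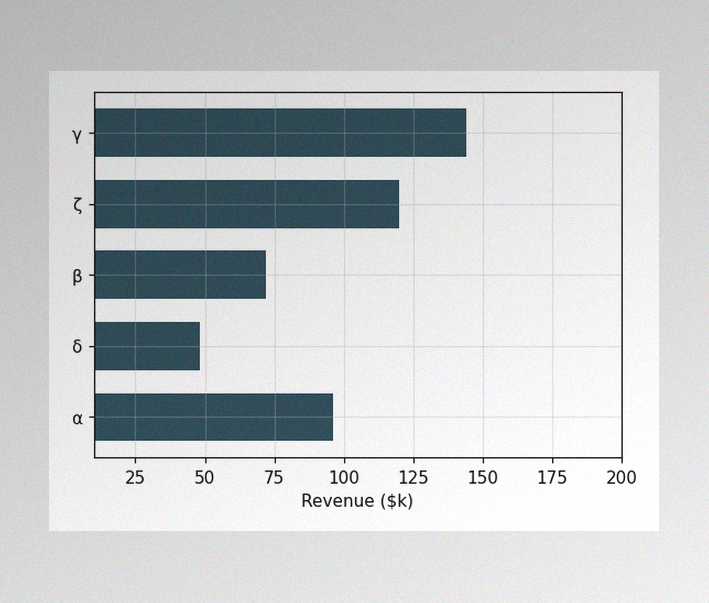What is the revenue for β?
The image has some photo noise and uneven lighting. Reading along the chart's x-axis, the β bar reaches $72k.

$72k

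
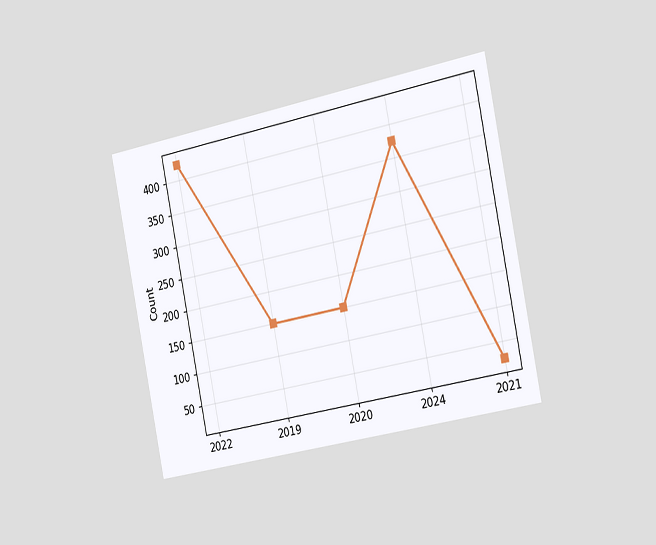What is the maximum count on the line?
The chart is tilted about 11° counter-clockwise and viewed slightly from the right. The highest point is at 2022, and reading across to the y-axis gives 425.

425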